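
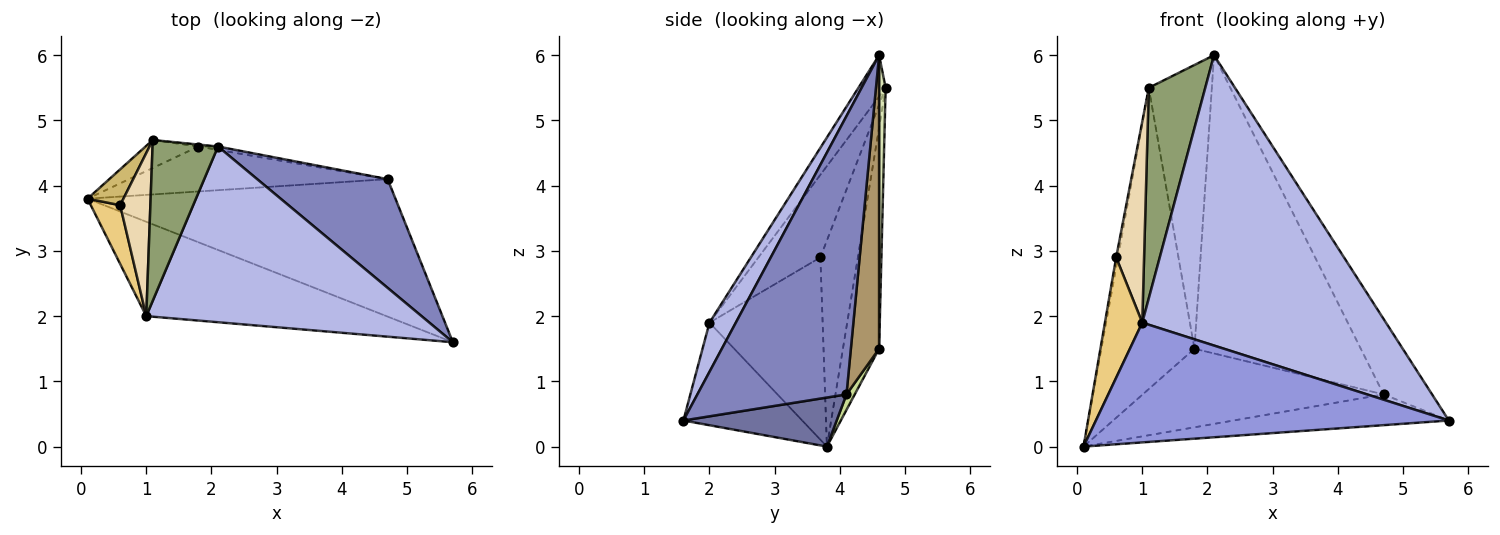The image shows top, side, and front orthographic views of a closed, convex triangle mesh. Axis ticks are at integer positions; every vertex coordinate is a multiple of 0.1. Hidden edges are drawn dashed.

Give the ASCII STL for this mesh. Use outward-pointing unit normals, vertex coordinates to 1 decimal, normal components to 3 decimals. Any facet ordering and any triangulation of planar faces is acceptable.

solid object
 facet normal 0.154 0.216 -0.964
  outer loop
   vertex 4.7 4.1 0.8
   vertex 5.7 1.6 0.4
   vertex 0.1 3.8 0.0
  endloop
 endfacet
 facet normal 0.869 0.282 0.407
  outer loop
   vertex 4.7 4.1 0.8
   vertex 2.1 4.6 6.0
   vertex 5.7 1.6 0.4
  endloop
 endfacet
 facet normal -0.256 -0.759 -0.598
  outer loop
   vertex 1.0 2.0 1.9
   vertex 0.1 3.8 0.0
   vertex 5.7 1.6 0.4
  endloop
 endfacet
 facet normal 0.092 -0.852 0.516
  outer loop
   vertex 1.0 2.0 1.9
   vertex 5.7 1.6 0.4
   vertex 2.1 4.6 6.0
  endloop
 endfacet
 facet normal -0.358 -0.742 0.567
  outer loop
   vertex 1.0 2.0 1.9
   vertex 2.1 4.6 6.0
   vertex 1.1 4.7 5.5
  endloop
 endfacet
 facet normal -0.361 0.929 -0.086
  outer loop
   vertex 1.8 4.6 1.5
   vertex 0.1 3.8 0.0
   vertex 1.1 4.7 5.5
  endloop
 endfacet
 facet normal 0.030 0.868 -0.496
  outer loop
   vertex 1.8 4.6 1.5
   vertex 4.7 4.1 0.8
   vertex 0.1 3.8 0.0
  endloop
 endfacet
 facet normal 0.103 0.995 -0.007
  outer loop
   vertex 1.8 4.6 1.5
   vertex 1.1 4.7 5.5
   vertex 2.1 4.6 6.0
  endloop
 endfacet
 facet normal 0.167 0.986 -0.011
  outer loop
   vertex 1.8 4.6 1.5
   vertex 2.1 4.6 6.0
   vertex 4.7 4.1 0.8
  endloop
 endfacet
 facet normal -0.984 0.047 0.171
  outer loop
   vertex 0.6 3.7 2.9
   vertex 1.1 4.7 5.5
   vertex 0.1 3.8 0.0
  endloop
 endfacet
 facet normal -0.939 -0.310 0.151
  outer loop
   vertex 0.6 3.7 2.9
   vertex 0.1 3.8 0.0
   vertex 1.0 2.0 1.9
  endloop
 endfacet
 facet normal -0.865 -0.390 0.316
  outer loop
   vertex 0.6 3.7 2.9
   vertex 1.0 2.0 1.9
   vertex 1.1 4.7 5.5
  endloop
 endfacet
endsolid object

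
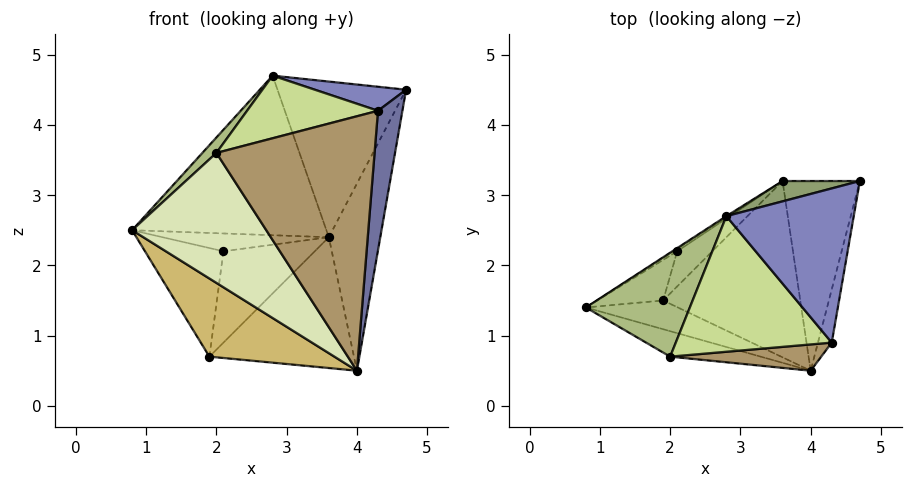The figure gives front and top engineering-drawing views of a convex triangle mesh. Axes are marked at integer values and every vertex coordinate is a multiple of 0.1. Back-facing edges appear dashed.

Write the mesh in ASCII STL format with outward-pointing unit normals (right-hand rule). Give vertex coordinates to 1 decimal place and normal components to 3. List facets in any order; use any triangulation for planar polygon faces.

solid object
 facet normal 0.985 -0.163 -0.062
  outer loop
   vertex 4.3 0.9 4.2
   vertex 4.0 0.5 0.5
   vertex 4.7 3.2 4.5
  endloop
 endfacet
 facet normal 0.143 -0.152 0.978
  outer loop
   vertex 4.3 0.9 4.2
   vertex 4.7 3.2 4.5
   vertex 2.8 2.7 4.7
  endloop
 endfacet
 facet normal 0.805 0.416 -0.422
  outer loop
   vertex 3.6 3.2 2.4
   vertex 4.7 3.2 4.5
   vertex 4.0 0.5 0.5
  endloop
 endfacet
 facet normal -0.541 0.841 -0.005
  outer loop
   vertex 3.6 3.2 2.4
   vertex 0.8 1.4 2.5
   vertex 2.8 2.7 4.7
  endloop
 endfacet
 facet normal -0.240 0.963 0.126
  outer loop
   vertex 3.6 3.2 2.4
   vertex 2.8 2.7 4.7
   vertex 4.7 3.2 4.5
  endloop
 endfacet
 facet normal -0.704 -0.104 0.702
  outer loop
   vertex 2.0 0.7 3.6
   vertex 2.8 2.7 4.7
   vertex 0.8 1.4 2.5
  endloop
 endfacet
 facet normal -0.196 -0.411 0.890
  outer loop
   vertex 2.0 0.7 3.6
   vertex 4.3 0.9 4.2
   vertex 2.8 2.7 4.7
  endloop
 endfacet
 facet normal -0.368 -0.912 -0.179
  outer loop
   vertex 2.0 0.7 3.6
   vertex 0.8 1.4 2.5
   vertex 4.0 0.5 0.5
  endloop
 endfacet
 facet normal 0.060 -0.993 0.103
  outer loop
   vertex 2.0 0.7 3.6
   vertex 4.0 0.5 0.5
   vertex 4.3 0.9 4.2
  endloop
 endfacet
 facet normal -0.433 -0.846 -0.311
  outer loop
   vertex 1.9 1.5 0.7
   vertex 4.0 0.5 0.5
   vertex 0.8 1.4 2.5
  endloop
 endfacet
 facet normal 0.203 0.583 -0.786
  outer loop
   vertex 1.9 1.5 0.7
   vertex 3.6 3.2 2.4
   vertex 4.0 0.5 0.5
  endloop
 endfacet
 facet normal -0.540 0.833 -0.117
  outer loop
   vertex 2.1 2.2 2.2
   vertex 0.8 1.4 2.5
   vertex 3.6 3.2 2.4
  endloop
 endfacet
 facet normal -0.549 0.783 -0.292
  outer loop
   vertex 2.1 2.2 2.2
   vertex 1.9 1.5 0.7
   vertex 0.8 1.4 2.5
  endloop
 endfacet
 facet normal -0.498 0.809 -0.311
  outer loop
   vertex 2.1 2.2 2.2
   vertex 3.6 3.2 2.4
   vertex 1.9 1.5 0.7
  endloop
 endfacet
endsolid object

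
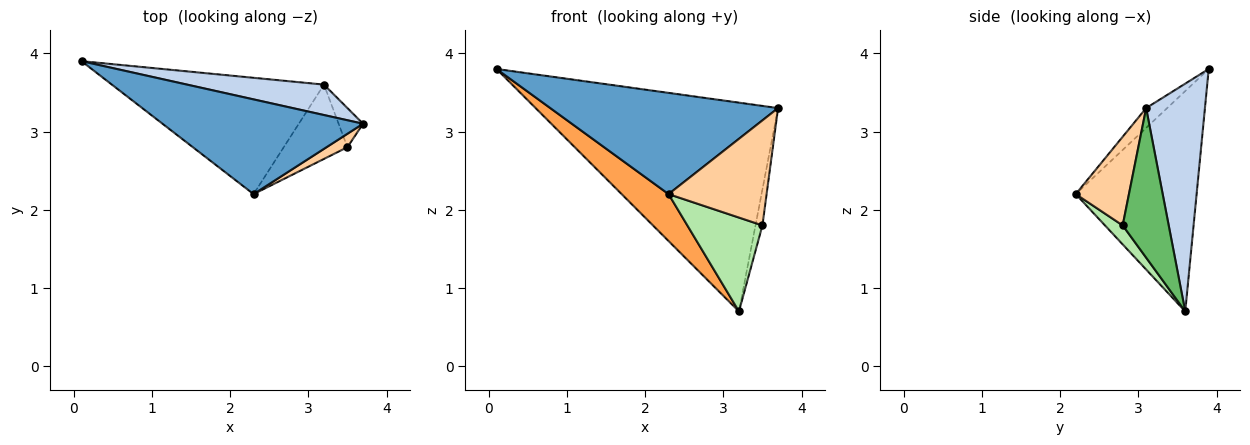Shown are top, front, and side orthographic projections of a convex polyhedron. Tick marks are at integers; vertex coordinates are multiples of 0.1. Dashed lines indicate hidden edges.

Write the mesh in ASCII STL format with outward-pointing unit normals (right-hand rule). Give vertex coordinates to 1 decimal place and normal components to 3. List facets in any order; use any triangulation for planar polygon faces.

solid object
 facet normal -0.067 -0.729 0.682
  outer loop
   vertex 2.3 2.2 2.2
   vertex 3.7 3.1 3.3
   vertex 0.1 3.9 3.8
  endloop
 endfacet
 facet normal 0.233 0.962 0.140
  outer loop
   vertex 3.2 3.6 0.7
   vertex 0.1 3.9 3.8
   vertex 3.7 3.1 3.3
  endloop
 endfacet
 facet normal -0.694 -0.269 -0.668
  outer loop
   vertex 3.2 3.6 0.7
   vertex 2.3 2.2 2.2
   vertex 0.1 3.9 3.8
  endloop
 endfacet
 facet normal 0.474 -0.873 0.112
  outer loop
   vertex 3.5 2.8 1.8
   vertex 3.7 3.1 3.3
   vertex 2.3 2.2 2.2
  endloop
 endfacet
 facet normal 0.976 0.147 -0.160
  outer loop
   vertex 3.5 2.8 1.8
   vertex 3.2 3.6 0.7
   vertex 3.7 3.1 3.3
  endloop
 endfacet
 facet normal 0.182 -0.771 -0.610
  outer loop
   vertex 3.5 2.8 1.8
   vertex 2.3 2.2 2.2
   vertex 3.2 3.6 0.7
  endloop
 endfacet
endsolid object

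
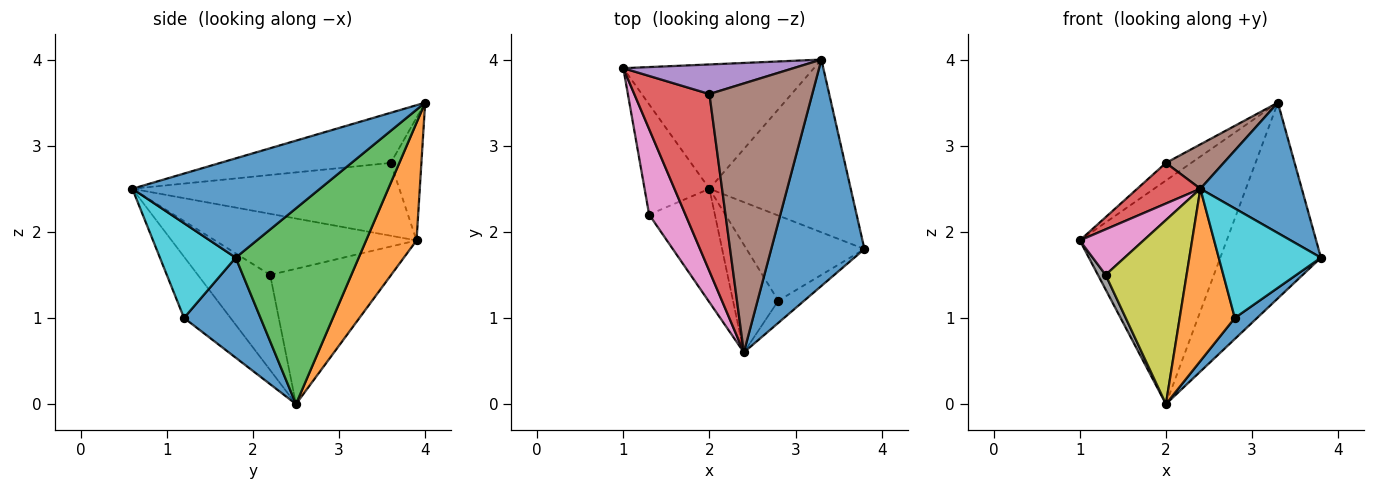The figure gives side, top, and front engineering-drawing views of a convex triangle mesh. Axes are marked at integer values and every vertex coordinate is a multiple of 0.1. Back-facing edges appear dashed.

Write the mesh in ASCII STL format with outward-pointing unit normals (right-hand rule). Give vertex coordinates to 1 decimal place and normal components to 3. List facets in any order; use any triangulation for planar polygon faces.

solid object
 facet normal 0.678 -0.367 0.637
  outer loop
   vertex 3.3 4.0 3.5
   vertex 2.4 0.6 2.5
   vertex 3.8 1.8 1.7
  endloop
 endfacet
 facet normal 0.287 0.837 -0.466
  outer loop
   vertex 2.0 2.5 0.0
   vertex 1.0 3.9 1.9
   vertex 3.3 4.0 3.5
  endloop
 endfacet
 facet normal 0.676 0.553 -0.488
  outer loop
   vertex 2.0 2.5 0.0
   vertex 3.3 4.0 3.5
   vertex 3.8 1.8 1.7
  endloop
 endfacet
 facet normal -0.687 -0.162 0.709
  outer loop
   vertex 2.0 3.6 2.8
   vertex 1.0 3.9 1.9
   vertex 2.4 0.6 2.5
  endloop
 endfacet
 facet normal -0.527 0.435 0.730
  outer loop
   vertex 2.0 3.6 2.8
   vertex 3.3 4.0 3.5
   vertex 1.0 3.9 1.9
  endloop
 endfacet
 facet normal -0.434 -0.147 0.889
  outer loop
   vertex 2.0 3.6 2.8
   vertex 2.4 0.6 2.5
   vertex 3.3 4.0 3.5
  endloop
 endfacet
 facet normal -0.830 -0.262 0.493
  outer loop
   vertex 1.3 2.2 1.5
   vertex 2.4 0.6 2.5
   vertex 1.0 3.9 1.9
  endloop
 endfacet
 facet normal -0.900 -0.057 -0.432
  outer loop
   vertex 1.3 2.2 1.5
   vertex 1.0 3.9 1.9
   vertex 2.0 2.5 0.0
  endloop
 endfacet
 facet normal -0.605 -0.677 -0.418
  outer loop
   vertex 1.3 2.2 1.5
   vertex 2.0 2.5 0.0
   vertex 2.4 0.6 2.5
  endloop
 endfacet
 facet normal 0.588 -0.793 -0.160
  outer loop
   vertex 2.8 1.2 1.0
   vertex 3.8 1.8 1.7
   vertex 2.4 0.6 2.5
  endloop
 endfacet
 facet normal 0.636 -0.185 -0.749
  outer loop
   vertex 2.8 1.2 1.0
   vertex 2.0 2.5 0.0
   vertex 3.8 1.8 1.7
  endloop
 endfacet
 facet normal -0.582 -0.690 -0.431
  outer loop
   vertex 2.8 1.2 1.0
   vertex 2.4 0.6 2.5
   vertex 2.0 2.5 0.0
  endloop
 endfacet
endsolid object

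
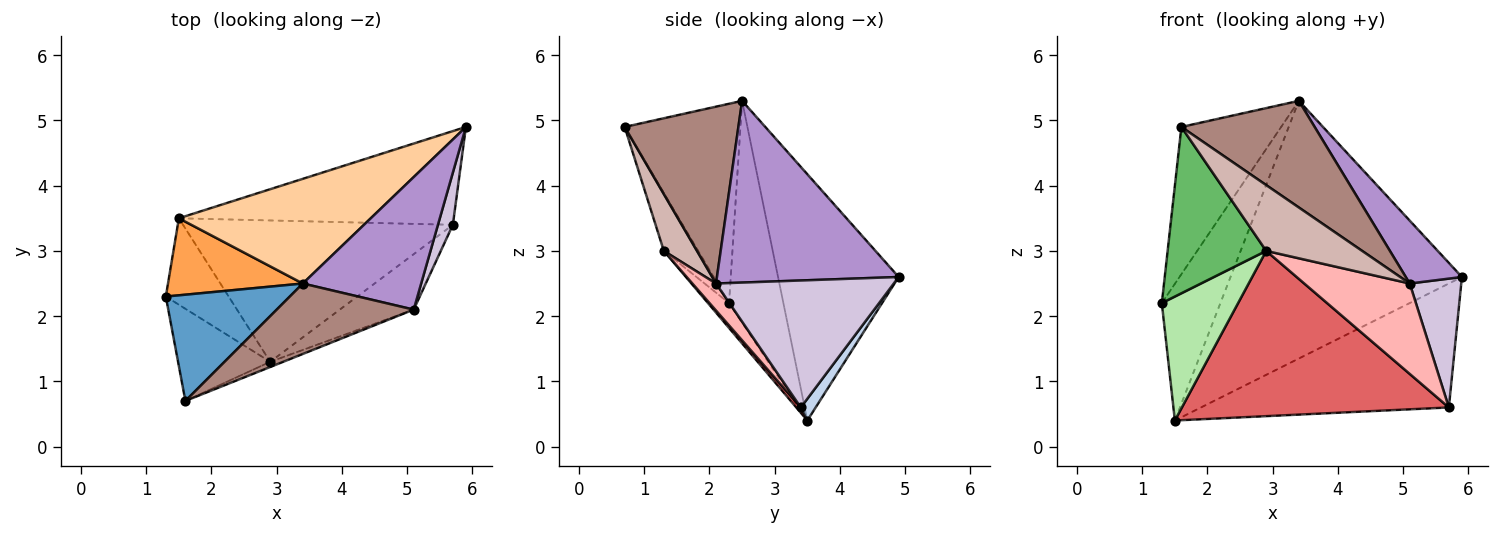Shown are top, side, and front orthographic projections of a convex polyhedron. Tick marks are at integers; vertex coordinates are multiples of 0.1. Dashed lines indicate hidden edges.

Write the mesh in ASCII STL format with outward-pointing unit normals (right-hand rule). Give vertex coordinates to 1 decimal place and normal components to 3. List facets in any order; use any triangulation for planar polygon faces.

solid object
 facet normal -0.685 0.591 0.426
  outer loop
   vertex 3.4 2.5 5.3
   vertex 1.3 2.3 2.2
   vertex 1.6 0.7 4.9
  endloop
 endfacet
 facet normal 0.048 0.797 -0.602
  outer loop
   vertex 1.5 3.5 0.4
   vertex 5.9 4.9 2.6
   vertex 5.7 3.4 0.6
  endloop
 endfacet
 facet normal -0.628 0.678 0.382
  outer loop
   vertex 1.5 3.5 0.4
   vertex 1.3 2.3 2.2
   vertex 3.4 2.5 5.3
  endloop
 endfacet
 facet normal -0.435 0.834 0.339
  outer loop
   vertex 1.5 3.5 0.4
   vertex 3.4 2.5 5.3
   vertex 5.9 4.9 2.6
  endloop
 endfacet
 facet normal -0.291 -0.837 -0.464
  outer loop
   vertex 2.9 1.3 3.0
   vertex 1.6 0.7 4.9
   vertex 1.3 2.3 2.2
  endloop
 endfacet
 facet normal -0.221 -0.800 -0.558
  outer loop
   vertex 2.9 1.3 3.0
   vertex 1.3 2.3 2.2
   vertex 1.5 3.5 0.4
  endloop
 endfacet
 facet normal 0.013 -0.760 -0.650
  outer loop
   vertex 2.9 1.3 3.0
   vertex 1.5 3.5 0.4
   vertex 5.7 3.4 0.6
  endloop
 endfacet
 facet normal 0.188 -0.837 -0.514
  outer loop
   vertex 5.1 2.1 2.5
   vertex 2.9 1.3 3.0
   vertex 5.7 3.4 0.6
  endloop
 endfacet
 facet normal 0.811 -0.251 0.528
  outer loop
   vertex 5.1 2.1 2.5
   vertex 5.9 4.9 2.6
   vertex 3.4 2.5 5.3
  endloop
 endfacet
 facet normal 0.954 -0.277 0.112
  outer loop
   vertex 5.1 2.1 2.5
   vertex 5.7 3.4 0.6
   vertex 5.9 4.9 2.6
  endloop
 endfacet
 facet normal 0.580 -0.680 0.449
  outer loop
   vertex 5.1 2.1 2.5
   vertex 3.4 2.5 5.3
   vertex 1.6 0.7 4.9
  endloop
 endfacet
 facet normal 0.326 -0.943 -0.075
  outer loop
   vertex 5.1 2.1 2.5
   vertex 1.6 0.7 4.9
   vertex 2.9 1.3 3.0
  endloop
 endfacet
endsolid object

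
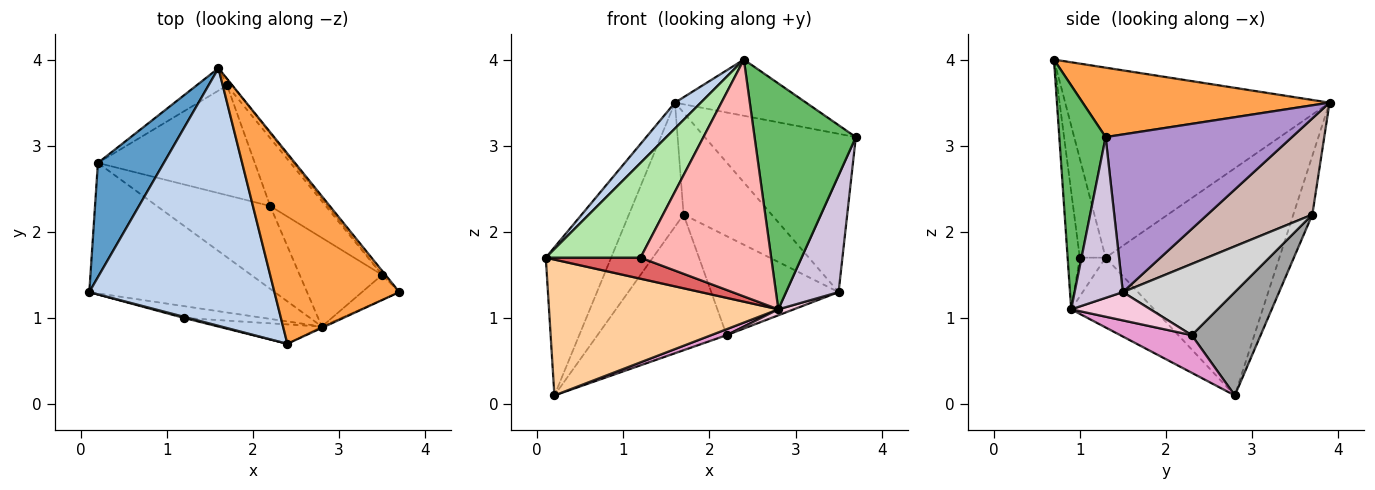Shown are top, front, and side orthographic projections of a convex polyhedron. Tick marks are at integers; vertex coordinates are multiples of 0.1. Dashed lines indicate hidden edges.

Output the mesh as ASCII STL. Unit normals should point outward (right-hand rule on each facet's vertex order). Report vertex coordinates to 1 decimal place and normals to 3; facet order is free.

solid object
 facet normal -0.903 0.340 0.262
  outer loop
   vertex 0.2 2.8 0.1
   vertex 0.1 1.3 1.7
   vertex 1.6 3.9 3.5
  endloop
 endfacet
 facet normal -0.714 -0.070 0.696
  outer loop
   vertex 2.4 0.7 4.0
   vertex 1.6 3.9 3.5
   vertex 0.1 1.3 1.7
  endloop
 endfacet
 facet normal 0.471 0.250 0.846
  outer loop
   vertex 2.4 0.7 4.0
   vertex 3.7 1.3 3.1
   vertex 1.6 3.9 3.5
  endloop
 endfacet
 facet normal -0.252 -0.698 -0.670
  outer loop
   vertex 2.8 0.9 1.1
   vertex 0.1 1.3 1.7
   vertex 0.2 2.8 0.1
  endloop
 endfacet
 facet normal 0.416 -0.909 -0.005
  outer loop
   vertex 2.8 0.9 1.1
   vertex 3.7 1.3 3.1
   vertex 2.4 0.7 4.0
  endloop
 endfacet
 facet normal -0.263 -0.965 0.011
  outer loop
   vertex 1.2 1.0 1.7
   vertex 2.4 0.7 4.0
   vertex 0.1 1.3 1.7
  endloop
 endfacet
 facet normal -0.231 -0.849 -0.476
  outer loop
   vertex 1.2 1.0 1.7
   vertex 0.1 1.3 1.7
   vertex 2.8 0.9 1.1
  endloop
 endfacet
 facet normal -0.092 -0.992 -0.081
  outer loop
   vertex 1.2 1.0 1.7
   vertex 2.8 0.9 1.1
   vertex 2.4 0.7 4.0
  endloop
 endfacet
 facet normal 0.777 0.630 -0.016
  outer loop
   vertex 3.5 1.5 1.3
   vertex 1.6 3.9 3.5
   vertex 3.7 1.3 3.1
  endloop
 endfacet
 facet normal 0.668 -0.728 -0.155
  outer loop
   vertex 3.5 1.5 1.3
   vertex 3.7 1.3 3.1
   vertex 2.8 0.9 1.1
  endloop
 endfacet
 facet normal -0.323 0.931 -0.168
  outer loop
   vertex 1.7 3.7 2.2
   vertex 0.2 2.8 0.1
   vertex 1.6 3.9 3.5
  endloop
 endfacet
 facet normal 0.765 0.642 -0.040
  outer loop
   vertex 1.7 3.7 2.2
   vertex 1.6 3.9 3.5
   vertex 3.5 1.5 1.3
  endloop
 endfacet
 facet normal 0.314 -0.068 -0.947
  outer loop
   vertex 2.2 2.3 0.8
   vertex 2.8 0.9 1.1
   vertex 0.2 2.8 0.1
  endloop
 endfacet
 facet normal 0.324 -0.063 -0.944
  outer loop
   vertex 2.2 2.3 0.8
   vertex 3.5 1.5 1.3
   vertex 2.8 0.9 1.1
  endloop
 endfacet
 facet normal 0.383 0.718 -0.581
  outer loop
   vertex 2.2 2.3 0.8
   vertex 0.2 2.8 0.1
   vertex 1.7 3.7 2.2
  endloop
 endfacet
 facet normal 0.587 0.668 -0.458
  outer loop
   vertex 2.2 2.3 0.8
   vertex 1.7 3.7 2.2
   vertex 3.5 1.5 1.3
  endloop
 endfacet
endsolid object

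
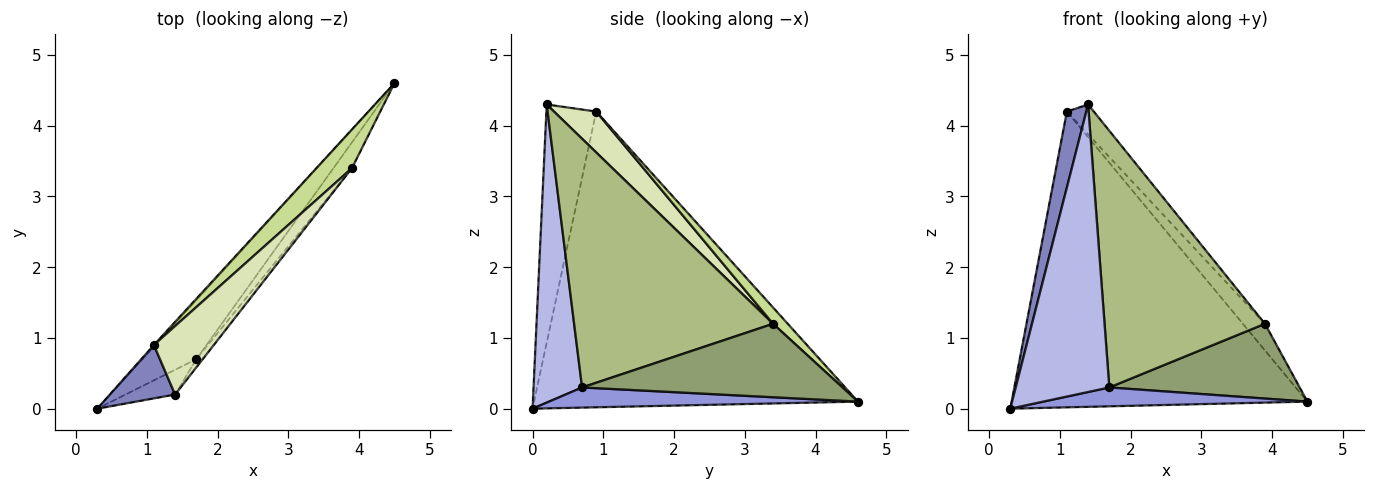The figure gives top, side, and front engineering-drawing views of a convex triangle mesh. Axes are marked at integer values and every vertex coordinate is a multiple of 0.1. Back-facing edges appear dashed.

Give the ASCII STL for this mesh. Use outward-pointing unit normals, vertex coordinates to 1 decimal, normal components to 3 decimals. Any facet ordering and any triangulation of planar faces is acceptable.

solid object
 facet normal -0.738 0.674 -0.004
  outer loop
   vertex 1.1 0.9 4.2
   vertex 4.5 4.6 0.1
   vertex 0.3 0.0 0.0
  endloop
 endfacet
 facet normal -0.903 -0.352 0.247
  outer loop
   vertex 1.1 0.9 4.2
   vertex 0.3 0.0 0.0
   vertex 1.4 0.2 4.3
  endloop
 endfacet
 facet normal 0.336 -0.287 -0.897
  outer loop
   vertex 1.7 0.7 0.3
   vertex 0.3 0.0 0.0
   vertex 4.5 4.6 0.1
  endloop
 endfacet
 facet normal 0.459 -0.885 -0.076
  outer loop
   vertex 1.7 0.7 0.3
   vertex 1.4 0.2 4.3
   vertex 0.3 0.0 0.0
  endloop
 endfacet
 facet normal 0.791 -0.578 -0.199
  outer loop
   vertex 3.9 3.4 1.2
   vertex 1.7 0.7 0.3
   vertex 4.5 4.6 0.1
  endloop
 endfacet
 facet normal 0.778 -0.628 -0.020
  outer loop
   vertex 3.9 3.4 1.2
   vertex 1.4 0.2 4.3
   vertex 1.7 0.7 0.3
  endloop
 endfacet
 facet normal 0.352 0.531 0.771
  outer loop
   vertex 3.9 3.4 1.2
   vertex 4.5 4.6 0.1
   vertex 1.1 0.9 4.2
  endloop
 endfacet
 facet normal 0.531 0.338 0.777
  outer loop
   vertex 3.9 3.4 1.2
   vertex 1.1 0.9 4.2
   vertex 1.4 0.2 4.3
  endloop
 endfacet
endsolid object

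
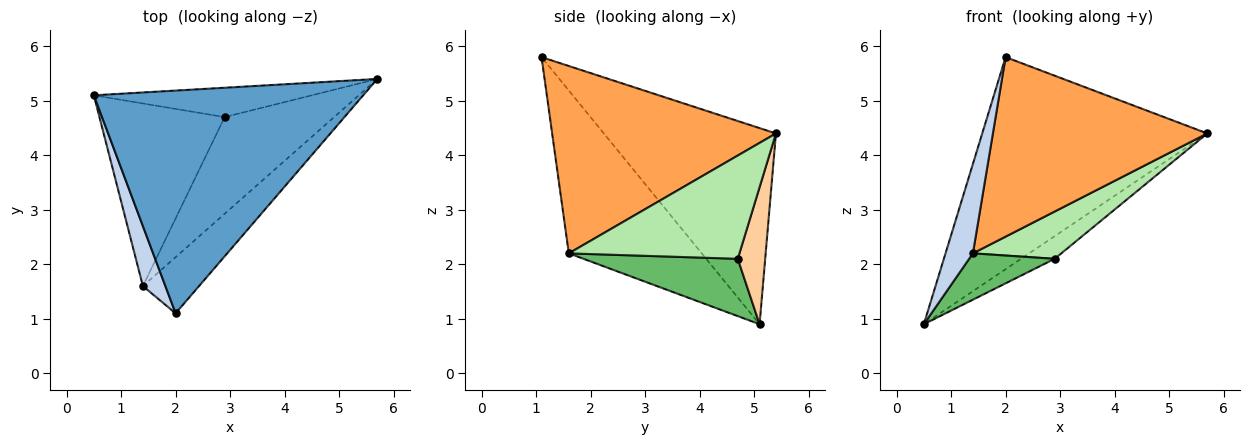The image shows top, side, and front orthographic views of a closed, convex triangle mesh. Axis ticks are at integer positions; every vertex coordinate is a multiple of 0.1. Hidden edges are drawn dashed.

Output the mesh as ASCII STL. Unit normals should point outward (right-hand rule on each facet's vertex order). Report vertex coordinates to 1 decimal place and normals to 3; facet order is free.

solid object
 facet normal -0.466 0.610 0.641
  outer loop
   vertex 2.0 1.1 5.8
   vertex 5.7 5.4 4.4
   vertex 0.5 5.1 0.9
  endloop
 endfacet
 facet normal -0.971 -0.200 0.134
  outer loop
   vertex 1.4 1.6 2.2
   vertex 2.0 1.1 5.8
   vertex 0.5 5.1 0.9
  endloop
 endfacet
 facet normal 0.706 -0.676 -0.212
  outer loop
   vertex 1.4 1.6 2.2
   vertex 5.7 5.4 4.4
   vertex 2.0 1.1 5.8
  endloop
 endfacet
 facet normal 0.446 0.547 -0.709
  outer loop
   vertex 2.9 4.7 2.1
   vertex 0.5 5.1 0.9
   vertex 5.7 5.4 4.4
  endloop
 endfacet
 facet normal 0.406 -0.225 -0.886
  outer loop
   vertex 2.9 4.7 2.1
   vertex 1.4 1.6 2.2
   vertex 0.5 5.1 0.9
  endloop
 endfacet
 facet normal 0.647 -0.335 -0.685
  outer loop
   vertex 2.9 4.7 2.1
   vertex 5.7 5.4 4.4
   vertex 1.4 1.6 2.2
  endloop
 endfacet
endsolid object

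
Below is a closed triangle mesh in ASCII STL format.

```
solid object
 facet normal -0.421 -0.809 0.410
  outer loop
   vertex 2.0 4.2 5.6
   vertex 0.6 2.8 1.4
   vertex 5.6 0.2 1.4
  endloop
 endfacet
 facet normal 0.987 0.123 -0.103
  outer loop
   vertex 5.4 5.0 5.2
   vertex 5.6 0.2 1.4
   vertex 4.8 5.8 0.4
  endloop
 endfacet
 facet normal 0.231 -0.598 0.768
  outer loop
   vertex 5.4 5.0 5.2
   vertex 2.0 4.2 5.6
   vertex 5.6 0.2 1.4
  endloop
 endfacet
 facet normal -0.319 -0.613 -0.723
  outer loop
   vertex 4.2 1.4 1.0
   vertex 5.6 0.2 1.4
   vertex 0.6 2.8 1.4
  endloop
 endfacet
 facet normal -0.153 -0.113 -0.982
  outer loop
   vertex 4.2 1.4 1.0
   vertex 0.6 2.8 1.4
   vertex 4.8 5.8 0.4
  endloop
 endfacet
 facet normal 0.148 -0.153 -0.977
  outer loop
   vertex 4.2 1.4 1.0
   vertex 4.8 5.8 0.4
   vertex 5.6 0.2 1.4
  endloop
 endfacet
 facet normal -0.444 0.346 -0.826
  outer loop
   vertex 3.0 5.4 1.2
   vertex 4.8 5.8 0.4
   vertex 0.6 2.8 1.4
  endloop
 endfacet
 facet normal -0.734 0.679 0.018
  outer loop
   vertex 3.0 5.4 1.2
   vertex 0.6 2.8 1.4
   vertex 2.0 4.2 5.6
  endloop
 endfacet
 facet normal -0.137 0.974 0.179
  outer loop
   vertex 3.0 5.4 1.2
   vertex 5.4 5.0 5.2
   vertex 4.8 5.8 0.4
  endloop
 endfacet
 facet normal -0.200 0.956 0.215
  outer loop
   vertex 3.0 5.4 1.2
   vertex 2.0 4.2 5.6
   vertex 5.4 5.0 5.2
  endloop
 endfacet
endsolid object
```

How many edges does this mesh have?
15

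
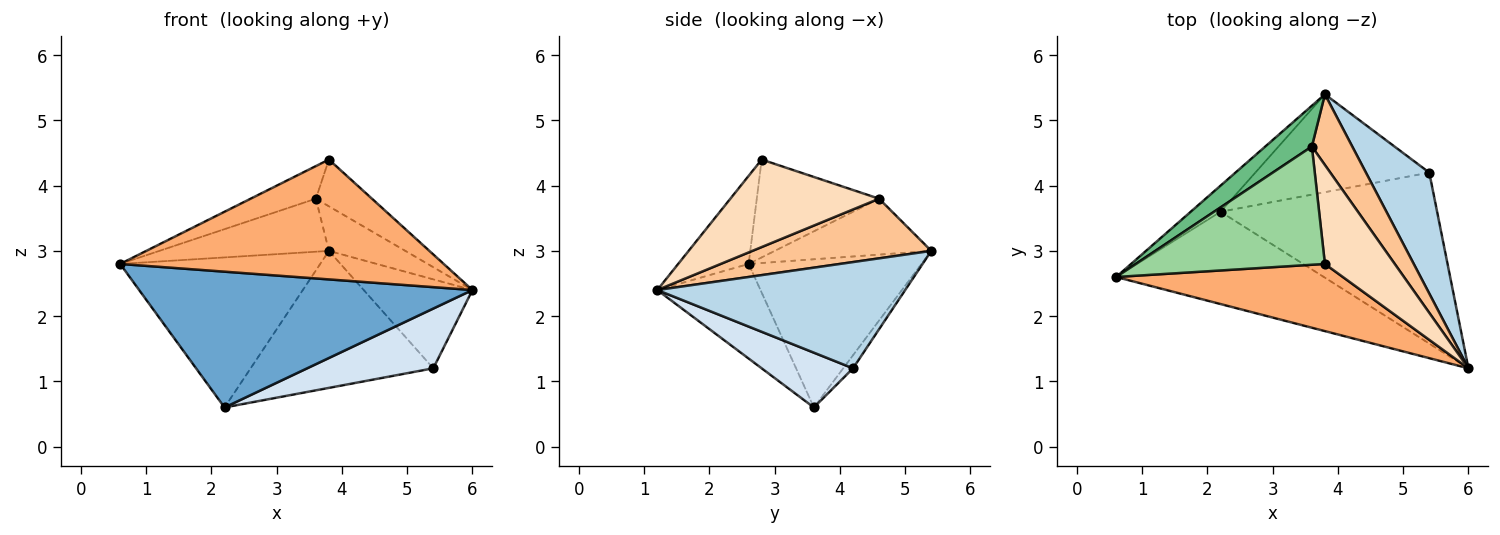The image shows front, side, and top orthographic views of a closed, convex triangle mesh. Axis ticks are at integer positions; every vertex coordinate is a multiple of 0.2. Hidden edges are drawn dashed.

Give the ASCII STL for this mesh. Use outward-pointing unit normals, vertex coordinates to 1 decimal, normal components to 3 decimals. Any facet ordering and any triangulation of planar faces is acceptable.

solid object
 facet normal -0.248 -0.801 -0.545
  outer loop
   vertex 2.2 3.6 0.6
   vertex 6.0 1.2 2.4
   vertex 0.6 2.6 2.8
  endloop
 endfacet
 facet normal -0.648 0.750 -0.130
  outer loop
   vertex 2.2 3.6 0.6
   vertex 0.6 2.6 2.8
   vertex 3.8 5.4 3.0
  endloop
 endfacet
 facet normal 0.804 0.352 0.479
  outer loop
   vertex 5.4 4.2 1.2
   vertex 3.8 5.4 3.0
   vertex 6.0 1.2 2.4
  endloop
 endfacet
 facet normal 0.232 -0.321 -0.918
  outer loop
   vertex 5.4 4.2 1.2
   vertex 6.0 1.2 2.4
   vertex 2.2 3.6 0.6
  endloop
 endfacet
 facet normal -0.044 0.813 -0.581
  outer loop
   vertex 5.4 4.2 1.2
   vertex 2.2 3.6 0.6
   vertex 3.8 5.4 3.0
  endloop
 endfacet
 facet normal -0.187 -0.857 0.480
  outer loop
   vertex 3.8 2.8 4.4
   vertex 0.6 2.6 2.8
   vertex 6.0 1.2 2.4
  endloop
 endfacet
 facet normal 0.781 0.333 0.529
  outer loop
   vertex 3.6 4.6 3.8
   vertex 6.0 1.2 2.4
   vertex 3.8 5.4 3.0
  endloop
 endfacet
 facet normal 0.750 0.283 0.598
  outer loop
   vertex 3.6 4.6 3.8
   vertex 3.8 2.8 4.4
   vertex 6.0 1.2 2.4
  endloop
 endfacet
 facet normal -0.590 0.640 0.492
  outer loop
   vertex 3.6 4.6 3.8
   vertex 3.8 5.4 3.0
   vertex 0.6 2.6 2.8
  endloop
 endfacet
 facet normal -0.446 0.238 0.863
  outer loop
   vertex 3.6 4.6 3.8
   vertex 0.6 2.6 2.8
   vertex 3.8 2.8 4.4
  endloop
 endfacet
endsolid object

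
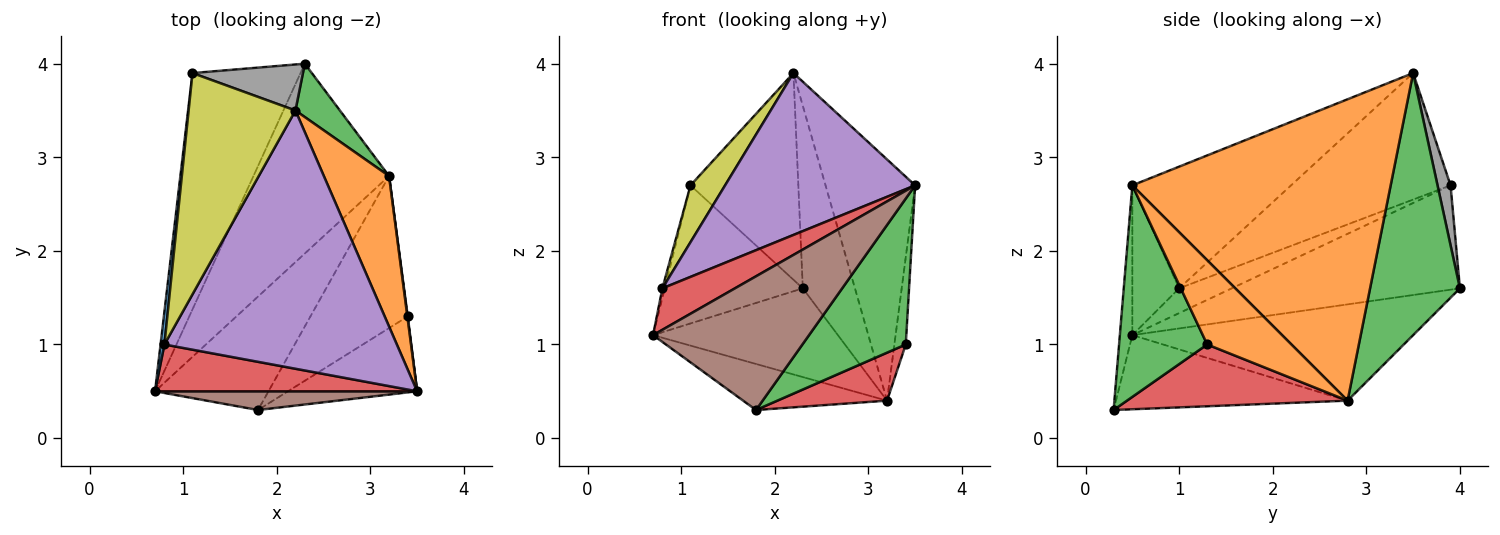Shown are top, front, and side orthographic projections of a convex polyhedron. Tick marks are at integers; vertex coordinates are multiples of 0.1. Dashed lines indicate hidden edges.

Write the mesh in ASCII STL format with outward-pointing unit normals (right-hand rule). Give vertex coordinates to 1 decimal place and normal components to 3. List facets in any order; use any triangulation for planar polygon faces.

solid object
 facet normal -0.541 0.356 -0.762
  outer loop
   vertex 3.2 2.8 0.4
   vertex 0.7 0.5 1.1
   vertex 2.3 4.0 1.6
  endloop
 endfacet
 facet normal 0.926 0.321 0.200
  outer loop
   vertex 3.2 2.8 0.4
   vertex 2.2 3.5 3.9
   vertex 3.5 0.5 2.7
  endloop
 endfacet
 facet normal 0.856 0.497 0.145
  outer loop
   vertex 3.2 2.8 0.4
   vertex 2.3 4.0 1.6
   vertex 2.2 3.5 3.9
  endloop
 endfacet
 facet normal -0.393 -0.610 0.688
  outer loop
   vertex 0.8 1.0 1.6
   vertex 0.7 0.5 1.1
   vertex 3.5 0.5 2.7
  endloop
 endfacet
 facet normal -0.405 -0.486 0.775
  outer loop
   vertex 0.8 1.0 1.6
   vertex 3.5 0.5 2.7
   vertex 2.2 3.5 3.9
  endloop
 endfacet
 facet normal -0.079 -0.987 0.138
  outer loop
   vertex 1.8 0.3 0.3
   vertex 3.5 0.5 2.7
   vertex 0.7 0.5 1.1
  endloop
 endfacet
 facet normal -0.518 0.322 -0.793
  outer loop
   vertex 1.8 0.3 0.3
   vertex 0.7 0.5 1.1
   vertex 3.2 2.8 0.4
  endloop
 endfacet
 facet normal 0.117 0.969 0.216
  outer loop
   vertex 1.1 3.9 2.7
   vertex 2.2 3.5 3.9
   vertex 2.3 4.0 1.6
  endloop
 endfacet
 facet normal -0.754 -0.163 0.636
  outer loop
   vertex 1.1 3.9 2.7
   vertex 0.8 1.0 1.6
   vertex 2.2 3.5 3.9
  endloop
 endfacet
 facet normal -0.640 0.387 -0.663
  outer loop
   vertex 1.1 3.9 2.7
   vertex 2.3 4.0 1.6
   vertex 0.7 0.5 1.1
  endloop
 endfacet
 facet normal -0.987 0.044 0.154
  outer loop
   vertex 1.1 3.9 2.7
   vertex 0.7 0.5 1.1
   vertex 0.8 1.0 1.6
  endloop
 endfacet
 facet normal 0.991 0.134 0.005
  outer loop
   vertex 3.4 1.3 1.0
   vertex 3.2 2.8 0.4
   vertex 3.5 0.5 2.7
  endloop
 endfacet
 facet normal 0.603 -0.707 -0.368
  outer loop
   vertex 3.4 1.3 1.0
   vertex 3.5 0.5 2.7
   vertex 1.8 0.3 0.3
  endloop
 endfacet
 facet normal 0.518 -0.257 -0.816
  outer loop
   vertex 3.4 1.3 1.0
   vertex 1.8 0.3 0.3
   vertex 3.2 2.8 0.4
  endloop
 endfacet
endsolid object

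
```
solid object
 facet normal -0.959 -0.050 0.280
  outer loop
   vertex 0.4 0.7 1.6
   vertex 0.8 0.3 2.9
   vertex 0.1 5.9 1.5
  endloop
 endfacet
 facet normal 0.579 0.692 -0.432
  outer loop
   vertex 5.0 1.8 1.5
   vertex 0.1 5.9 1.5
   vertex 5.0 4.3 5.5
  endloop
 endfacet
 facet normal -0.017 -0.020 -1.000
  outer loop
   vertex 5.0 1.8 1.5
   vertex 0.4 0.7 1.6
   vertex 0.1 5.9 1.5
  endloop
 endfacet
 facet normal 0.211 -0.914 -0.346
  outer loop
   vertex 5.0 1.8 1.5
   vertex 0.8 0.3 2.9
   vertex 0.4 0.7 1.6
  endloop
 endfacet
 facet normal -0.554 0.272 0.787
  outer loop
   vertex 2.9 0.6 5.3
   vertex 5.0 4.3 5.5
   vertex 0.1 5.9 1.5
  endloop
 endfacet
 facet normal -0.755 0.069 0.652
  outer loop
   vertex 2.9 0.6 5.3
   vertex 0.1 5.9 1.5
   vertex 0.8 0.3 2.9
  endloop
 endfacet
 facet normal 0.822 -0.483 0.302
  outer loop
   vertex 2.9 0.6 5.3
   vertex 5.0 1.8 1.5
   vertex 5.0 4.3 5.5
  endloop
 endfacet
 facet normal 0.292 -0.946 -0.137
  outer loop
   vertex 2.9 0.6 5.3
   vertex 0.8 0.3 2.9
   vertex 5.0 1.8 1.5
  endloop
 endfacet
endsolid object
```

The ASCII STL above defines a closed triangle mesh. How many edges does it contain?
12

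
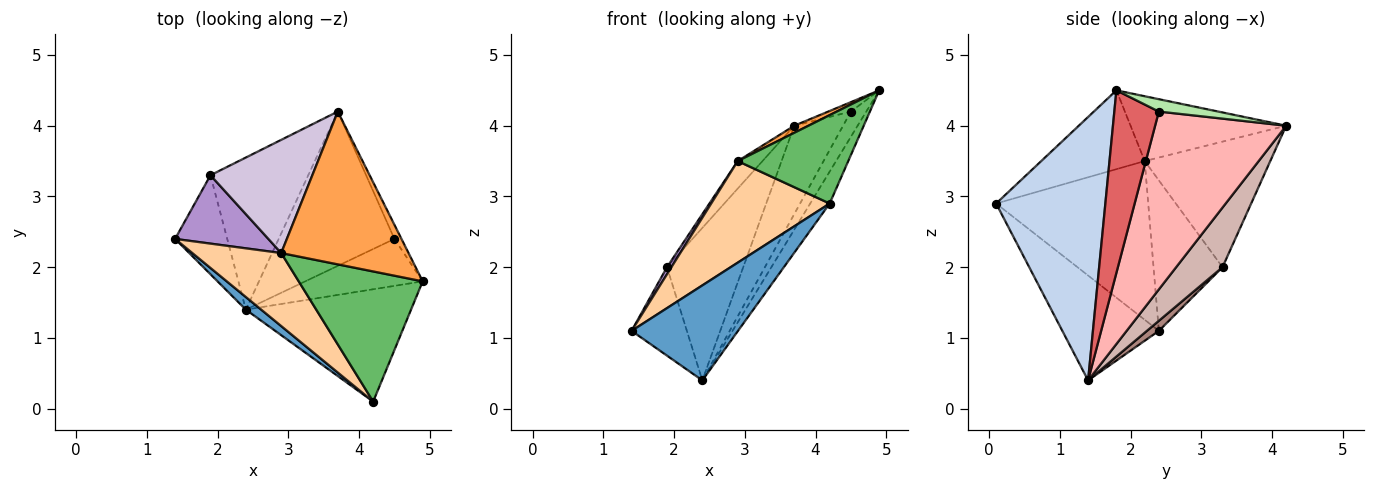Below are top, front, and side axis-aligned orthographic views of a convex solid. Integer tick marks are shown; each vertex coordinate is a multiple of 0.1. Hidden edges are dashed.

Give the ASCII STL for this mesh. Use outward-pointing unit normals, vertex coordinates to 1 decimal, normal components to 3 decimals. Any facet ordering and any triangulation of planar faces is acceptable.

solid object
 facet normal -0.669 -0.737 0.098
  outer loop
   vertex 4.2 0.1 2.9
   vertex 1.4 2.4 1.1
   vertex 2.4 1.4 0.4
  endloop
 endfacet
 facet normal 0.838 0.150 -0.525
  outer loop
   vertex 4.2 0.1 2.9
   vertex 2.4 1.4 0.4
   vertex 4.9 1.8 4.5
  endloop
 endfacet
 facet normal -0.453 -0.041 0.890
  outer loop
   vertex 2.9 2.2 3.5
   vertex 4.9 1.8 4.5
   vertex 3.7 4.2 4.0
  endloop
 endfacet
 facet normal -0.722 -0.562 0.404
  outer loop
   vertex 2.9 2.2 3.5
   vertex 1.4 2.4 1.1
   vertex 4.2 0.1 2.9
  endloop
 endfacet
 facet normal -0.466 -0.497 0.732
  outer loop
   vertex 2.9 2.2 3.5
   vertex 4.2 0.1 2.9
   vertex 4.9 1.8 4.5
  endloop
 endfacet
 facet normal 0.824 0.314 -0.471
  outer loop
   vertex 4.5 2.4 4.2
   vertex 3.7 4.2 4.0
   vertex 4.9 1.8 4.5
  endloop
 endfacet
 facet normal 0.808 0.279 -0.520
  outer loop
   vertex 4.5 2.4 4.2
   vertex 4.9 1.8 4.5
   vertex 2.4 1.4 0.4
  endloop
 endfacet
 facet normal 0.800 0.298 -0.521
  outer loop
   vertex 4.5 2.4 4.2
   vertex 2.4 1.4 0.4
   vertex 3.7 4.2 4.0
  endloop
 endfacet
 facet normal -0.849 -0.054 0.526
  outer loop
   vertex 1.9 3.3 2.0
   vertex 1.4 2.4 1.1
   vertex 2.9 2.2 3.5
  endloop
 endfacet
 facet normal -0.768 0.151 0.623
  outer loop
   vertex 1.9 3.3 2.0
   vertex 2.9 2.2 3.5
   vertex 3.7 4.2 4.0
  endloop
 endfacet
 facet normal 0.142 0.659 -0.738
  outer loop
   vertex 1.9 3.3 2.0
   vertex 2.4 1.4 0.4
   vertex 1.4 2.4 1.1
  endloop
 endfacet
 facet normal 0.396 0.650 -0.649
  outer loop
   vertex 1.9 3.3 2.0
   vertex 3.7 4.2 4.0
   vertex 2.4 1.4 0.4
  endloop
 endfacet
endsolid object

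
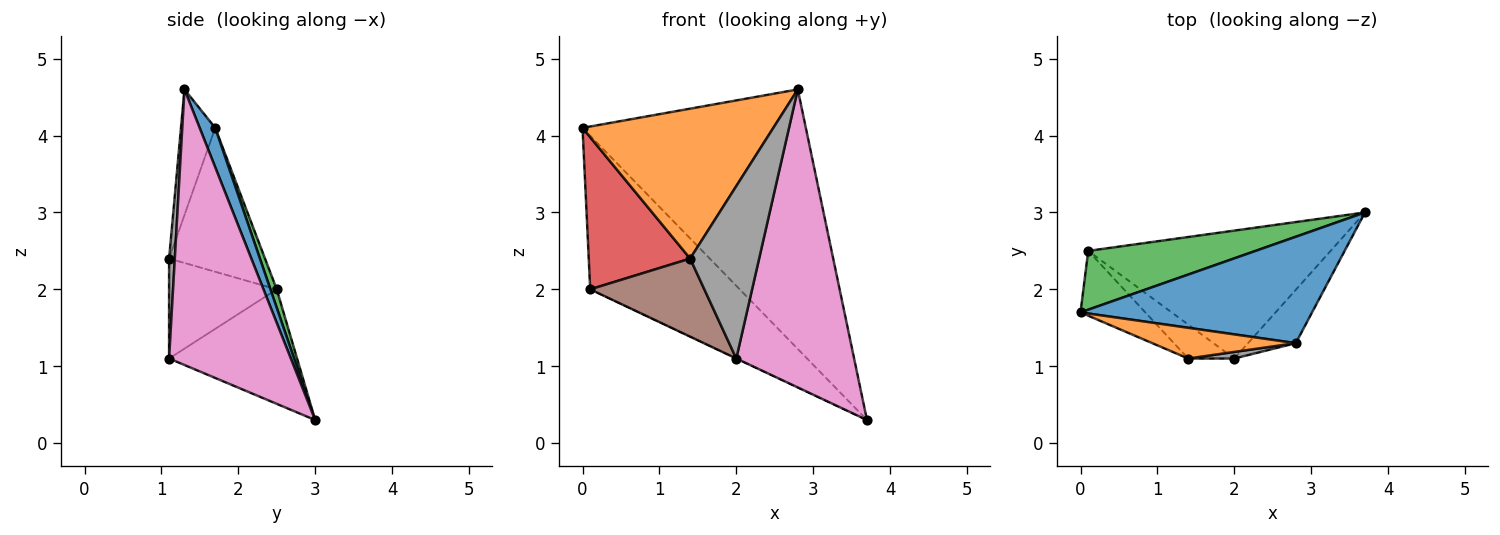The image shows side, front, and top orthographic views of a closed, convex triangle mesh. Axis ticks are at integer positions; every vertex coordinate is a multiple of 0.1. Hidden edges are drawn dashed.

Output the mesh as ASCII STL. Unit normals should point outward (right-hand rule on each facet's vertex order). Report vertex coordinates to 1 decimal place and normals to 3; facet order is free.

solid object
 facet normal 0.064 0.923 0.379
  outer loop
   vertex 2.8 1.3 4.6
   vertex 3.7 3.0 0.3
   vertex 0.0 1.7 4.1
  endloop
 endfacet
 facet normal -0.173 -0.965 0.198
  outer loop
   vertex 1.4 1.1 2.4
   vertex 2.8 1.3 4.6
   vertex 0.0 1.7 4.1
  endloop
 endfacet
 facet normal 0.039 0.933 0.357
  outer loop
   vertex 0.1 2.5 2.0
   vertex 0.0 1.7 4.1
   vertex 3.7 3.0 0.3
  endloop
 endfacet
 facet normal -0.656 -0.694 -0.296
  outer loop
   vertex 0.1 2.5 2.0
   vertex 1.4 1.1 2.4
   vertex 0.0 1.7 4.1
  endloop
 endfacet
 facet normal -0.427 0.002 -0.904
  outer loop
   vertex 2.0 1.1 1.1
   vertex 0.1 2.5 2.0
   vertex 3.7 3.0 0.3
  endloop
 endfacet
 facet normal -0.654 -0.694 -0.302
  outer loop
   vertex 2.0 1.1 1.1
   vertex 1.4 1.1 2.4
   vertex 0.1 2.5 2.0
  endloop
 endfacet
 facet normal 0.713 -0.690 -0.124
  outer loop
   vertex 2.0 1.1 1.1
   vertex 3.7 3.0 0.3
   vertex 2.8 1.3 4.6
  endloop
 endfacet
 facet normal 0.082 -0.996 0.038
  outer loop
   vertex 2.0 1.1 1.1
   vertex 2.8 1.3 4.6
   vertex 1.4 1.1 2.4
  endloop
 endfacet
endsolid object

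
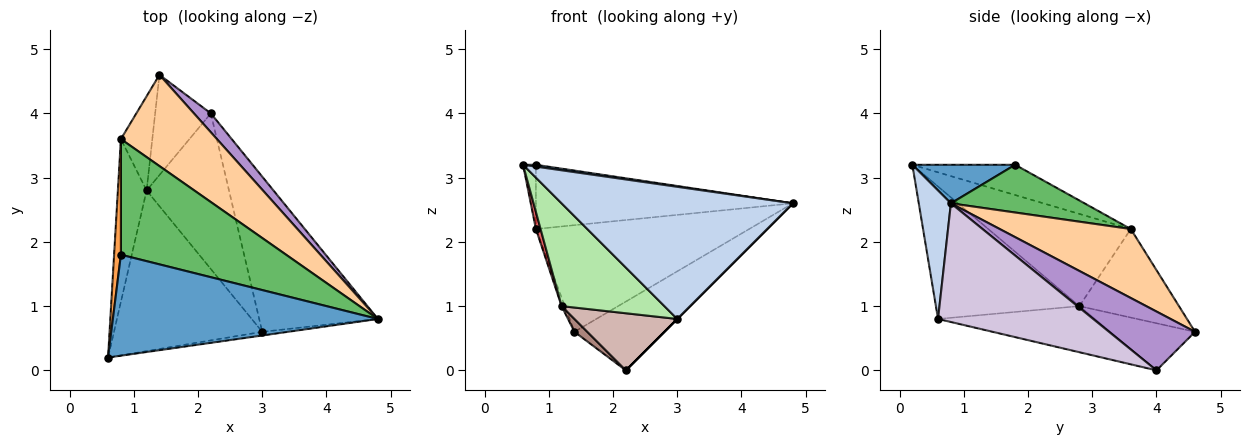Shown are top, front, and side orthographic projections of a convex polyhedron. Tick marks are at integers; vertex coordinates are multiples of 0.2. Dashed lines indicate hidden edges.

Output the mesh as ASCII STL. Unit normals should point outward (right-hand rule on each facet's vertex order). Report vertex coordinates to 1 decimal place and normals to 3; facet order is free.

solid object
 facet normal 0.144 -0.018 0.989
  outer loop
   vertex 0.8 1.8 3.2
   vertex 0.6 0.2 3.2
   vertex 4.8 0.8 2.6
  endloop
 endfacet
 facet normal 0.138 -0.990 -0.028
  outer loop
   vertex 3.0 0.6 0.8
   vertex 4.8 0.8 2.6
   vertex 0.6 0.2 3.2
  endloop
 endfacet
 facet normal -0.968 0.121 0.218
  outer loop
   vertex 0.8 3.6 2.2
   vertex 0.6 0.2 3.2
   vertex 0.8 1.8 3.2
  endloop
 endfacet
 facet normal 0.423 0.689 0.589
  outer loop
   vertex 0.8 3.6 2.2
   vertex 4.8 0.8 2.6
   vertex 1.4 4.6 0.6
  endloop
 endfacet
 facet normal 0.245 0.471 0.848
  outer loop
   vertex 0.8 3.6 2.2
   vertex 0.8 1.8 3.2
   vertex 4.8 0.8 2.6
  endloop
 endfacet
 facet normal -0.601 -0.431 -0.673
  outer loop
   vertex 1.2 2.8 1.0
   vertex 3.0 0.6 0.8
   vertex 0.6 0.2 3.2
  endloop
 endfacet
 facet normal -0.954 -0.031 -0.297
  outer loop
   vertex 1.2 2.8 1.0
   vertex 0.6 0.2 3.2
   vertex 0.8 3.6 2.2
  endloop
 endfacet
 facet normal -0.942 0.030 -0.334
  outer loop
   vertex 1.2 2.8 1.0
   vertex 0.8 3.6 2.2
   vertex 1.4 4.6 0.6
  endloop
 endfacet
 facet normal 0.678 0.709 0.195
  outer loop
   vertex 2.2 4.0 0.0
   vertex 1.4 4.6 0.6
   vertex 4.8 0.8 2.6
  endloop
 endfacet
 facet normal 0.707 0.000 -0.707
  outer loop
   vertex 2.2 4.0 0.0
   vertex 4.8 0.8 2.6
   vertex 3.0 0.6 0.8
  endloop
 endfacet
 facet normal -0.643 -0.097 -0.760
  outer loop
   vertex 2.2 4.0 0.0
   vertex 1.2 2.8 1.0
   vertex 1.4 4.6 0.6
  endloop
 endfacet
 facet normal -0.465 -0.305 -0.831
  outer loop
   vertex 2.2 4.0 0.0
   vertex 3.0 0.6 0.8
   vertex 1.2 2.8 1.0
  endloop
 endfacet
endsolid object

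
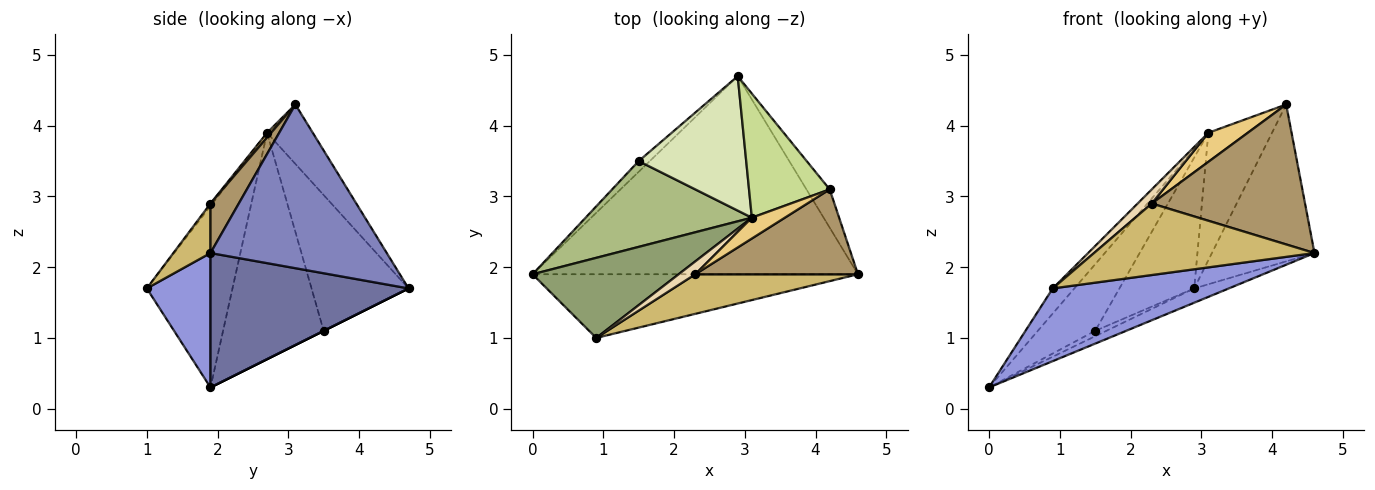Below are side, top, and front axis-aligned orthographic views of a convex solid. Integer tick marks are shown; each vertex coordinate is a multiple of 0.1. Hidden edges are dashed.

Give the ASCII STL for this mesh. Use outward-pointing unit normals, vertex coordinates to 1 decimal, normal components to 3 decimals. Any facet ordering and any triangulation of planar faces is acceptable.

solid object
 facet normal 0.381 0.067 -0.922
  outer loop
   vertex 2.9 4.7 1.7
   vertex 4.6 1.9 2.2
   vertex 0.0 1.9 0.3
  endloop
 endfacet
 facet normal 0.858 0.499 -0.122
  outer loop
   vertex 4.2 3.1 4.3
   vertex 4.6 1.9 2.2
   vertex 2.9 4.7 1.7
  endloop
 endfacet
 facet normal 0.262 -0.726 -0.636
  outer loop
   vertex 0.9 1.0 1.7
   vertex 0.0 1.9 0.3
   vertex 4.6 1.9 2.2
  endloop
 endfacet
 facet normal 0.000 0.447 -0.894
  outer loop
   vertex 1.5 3.5 1.1
   vertex 2.9 4.7 1.7
   vertex 0.0 1.9 0.3
  endloop
 endfacet
 facet normal -0.764 0.193 0.615
  outer loop
   vertex 3.1 2.7 3.9
   vertex 0.0 1.9 0.3
   vertex 0.9 1.0 1.7
  endloop
 endfacet
 facet normal -0.732 0.418 0.538
  outer loop
   vertex 3.1 2.7 3.9
   vertex 1.5 3.5 1.1
   vertex 0.0 1.9 0.3
  endloop
 endfacet
 facet normal -0.457 0.637 0.621
  outer loop
   vertex 3.1 2.7 3.9
   vertex 4.2 3.1 4.3
   vertex 2.9 4.7 1.7
  endloop
 endfacet
 facet normal -0.671 0.517 0.531
  outer loop
   vertex 3.1 2.7 3.9
   vertex 2.9 4.7 1.7
   vertex 1.5 3.5 1.1
  endloop
 endfacet
 facet normal 0.156 -0.845 0.512
  outer loop
   vertex 2.3 1.9 2.9
   vertex 4.6 1.9 2.2
   vertex 4.2 3.1 4.3
  endloop
 endfacet
 facet normal 0.146 -0.866 0.479
  outer loop
   vertex 2.3 1.9 2.9
   vertex 0.9 1.0 1.7
   vertex 4.6 1.9 2.2
  endloop
 endfacet
 facet normal 0.083 -0.810 0.581
  outer loop
   vertex 2.3 1.9 2.9
   vertex 4.2 3.1 4.3
   vertex 3.1 2.7 3.9
  endloop
 endfacet
 facet normal -0.100 -0.736 0.669
  outer loop
   vertex 2.3 1.9 2.9
   vertex 3.1 2.7 3.9
   vertex 0.9 1.0 1.7
  endloop
 endfacet
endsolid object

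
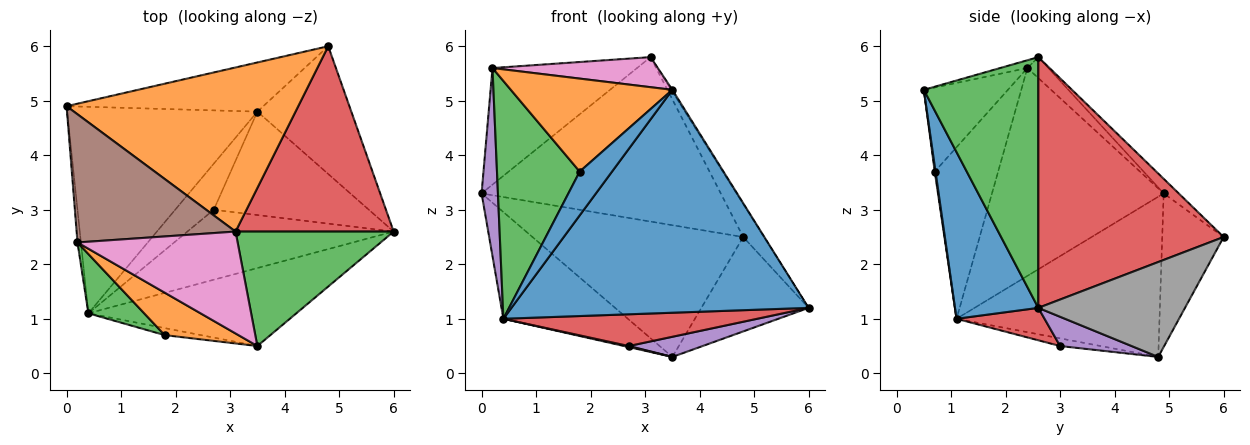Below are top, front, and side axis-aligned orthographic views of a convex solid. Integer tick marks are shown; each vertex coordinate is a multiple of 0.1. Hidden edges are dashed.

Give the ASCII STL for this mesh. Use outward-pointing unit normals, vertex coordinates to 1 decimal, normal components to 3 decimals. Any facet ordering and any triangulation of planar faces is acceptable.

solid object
 facet normal 0.256 -0.913 -0.319
  outer loop
   vertex 0.4 1.1 1.0
   vertex 6.0 2.6 1.2
   vertex 3.5 0.5 5.2
  endloop
 endfacet
 facet normal -0.044 0.707 0.706
  outer loop
   vertex 3.1 2.6 5.8
   vertex 4.8 6.0 2.5
   vertex 0.0 4.9 3.3
  endloop
 endfacet
 facet normal 0.846 0.009 0.533
  outer loop
   vertex 3.1 2.6 5.8
   vertex 3.5 0.5 5.2
   vertex 6.0 2.6 1.2
  endloop
 endfacet
 facet normal 0.842 0.094 0.531
  outer loop
   vertex 3.1 2.6 5.8
   vertex 6.0 2.6 1.2
   vertex 4.8 6.0 2.5
  endloop
 endfacet
 facet normal -0.995 -0.095 -0.016
  outer loop
   vertex 0.2 2.4 5.6
   vertex 0.0 4.9 3.3
   vertex 0.4 1.1 1.0
  endloop
 endfacet
 facet normal -0.097 0.670 0.736
  outer loop
   vertex 0.2 2.4 5.6
   vertex 3.1 2.6 5.8
   vertex 0.0 4.9 3.3
  endloop
 endfacet
 facet normal -0.047 -0.283 0.958
  outer loop
   vertex 0.2 2.4 5.6
   vertex 3.5 0.5 5.2
   vertex 3.1 2.6 5.8
  endloop
 endfacet
 facet normal 0.631 0.461 -0.624
  outer loop
   vertex 3.5 4.8 0.3
   vertex 4.8 6.0 2.5
   vertex 6.0 2.6 1.2
  endloop
 endfacet
 facet normal -0.263 0.904 -0.337
  outer loop
   vertex 3.5 4.8 0.3
   vertex 0.0 4.9 3.3
   vertex 4.8 6.0 2.5
  endloop
 endfacet
 facet normal -0.599 0.367 -0.711
  outer loop
   vertex 3.5 4.8 0.3
   vertex 0.4 1.1 1.0
   vertex 0.0 4.9 3.3
  endloop
 endfacet
 facet normal 0.024 -0.987 -0.159
  outer loop
   vertex 1.8 0.7 3.7
   vertex 0.4 1.1 1.0
   vertex 3.5 0.5 5.2
  endloop
 endfacet
 facet normal -0.428 -0.822 0.375
  outer loop
   vertex 1.8 0.7 3.7
   vertex 3.5 0.5 5.2
   vertex 0.2 2.4 5.6
  endloop
 endfacet
 facet normal -0.597 -0.779 0.194
  outer loop
   vertex 1.8 0.7 3.7
   vertex 0.2 2.4 5.6
   vertex 0.4 1.1 1.0
  endloop
 endfacet
 facet normal 0.142 -0.409 -0.902
  outer loop
   vertex 2.7 3.0 0.5
   vertex 6.0 2.6 1.2
   vertex 0.4 1.1 1.0
  endloop
 endfacet
 facet normal 0.182 -0.188 -0.965
  outer loop
   vertex 2.7 3.0 0.5
   vertex 3.5 4.8 0.3
   vertex 6.0 2.6 1.2
  endloop
 endfacet
 facet normal -0.195 -0.022 -0.981
  outer loop
   vertex 2.7 3.0 0.5
   vertex 0.4 1.1 1.0
   vertex 3.5 4.8 0.3
  endloop
 endfacet
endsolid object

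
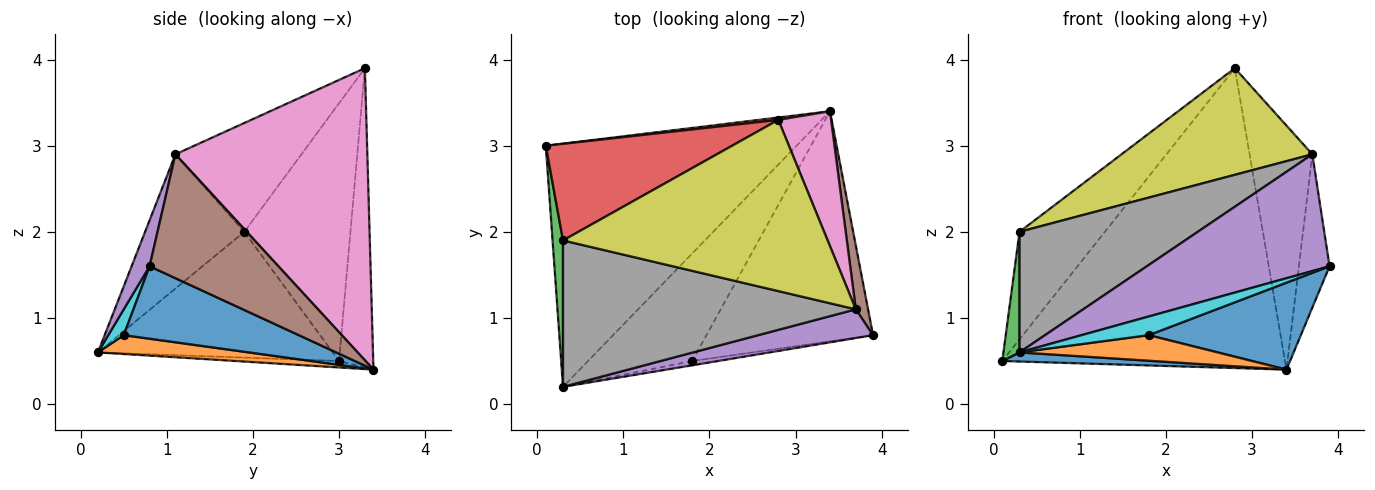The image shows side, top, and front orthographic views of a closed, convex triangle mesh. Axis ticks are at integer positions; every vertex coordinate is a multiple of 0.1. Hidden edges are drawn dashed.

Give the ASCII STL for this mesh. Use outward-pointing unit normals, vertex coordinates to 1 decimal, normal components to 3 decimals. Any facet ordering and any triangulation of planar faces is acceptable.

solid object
 facet normal -0.026 -0.038 -0.999
  outer loop
   vertex 3.4 3.4 0.4
   vertex 0.3 0.2 0.6
   vertex 0.1 3.0 0.5
  endloop
 endfacet
 facet normal -0.120 0.993 0.008
  outer loop
   vertex 3.4 3.4 0.4
   vertex 0.1 3.0 0.5
   vertex 2.8 3.3 3.9
  endloop
 endfacet
 facet normal -0.994 -0.068 0.083
  outer loop
   vertex 0.3 1.9 2.0
   vertex 0.1 3.0 0.5
   vertex 0.3 0.2 0.6
  endloop
 endfacet
 facet normal -0.679 0.546 0.491
  outer loop
   vertex 0.3 1.9 2.0
   vertex 2.8 3.3 3.9
   vertex 0.1 3.0 0.5
  endloop
 endfacet
 facet normal 0.095 -0.967 0.238
  outer loop
   vertex 3.7 1.1 2.9
   vertex 0.3 0.2 0.6
   vertex 3.9 0.8 1.6
  endloop
 endfacet
 facet normal 0.968 0.230 0.096
  outer loop
   vertex 3.7 1.1 2.9
   vertex 3.9 0.8 1.6
   vertex 3.4 3.4 0.4
  endloop
 endfacet
 facet normal 0.937 0.306 0.169
  outer loop
   vertex 3.7 1.1 2.9
   vertex 3.4 3.4 0.4
   vertex 2.8 3.3 3.9
  endloop
 endfacet
 facet normal -0.334 -0.599 0.728
  outer loop
   vertex 3.7 1.1 2.9
   vertex 0.3 1.9 2.0
   vertex 0.3 0.2 0.6
  endloop
 endfacet
 facet normal -0.330 -0.499 0.801
  outer loop
   vertex 3.7 1.1 2.9
   vertex 2.8 3.3 3.9
   vertex 0.3 1.9 2.0
  endloop
 endfacet
 facet normal 0.219 -0.951 -0.219
  outer loop
   vertex 1.8 0.5 0.8
   vertex 3.9 0.8 1.6
   vertex 0.3 0.2 0.6
  endloop
 endfacet
 facet normal 0.377 -0.327 -0.866
  outer loop
   vertex 1.8 0.5 0.8
   vertex 3.4 3.4 0.4
   vertex 3.9 0.8 1.6
  endloop
 endfacet
 facet normal 0.173 -0.228 -0.958
  outer loop
   vertex 1.8 0.5 0.8
   vertex 0.3 0.2 0.6
   vertex 3.4 3.4 0.4
  endloop
 endfacet
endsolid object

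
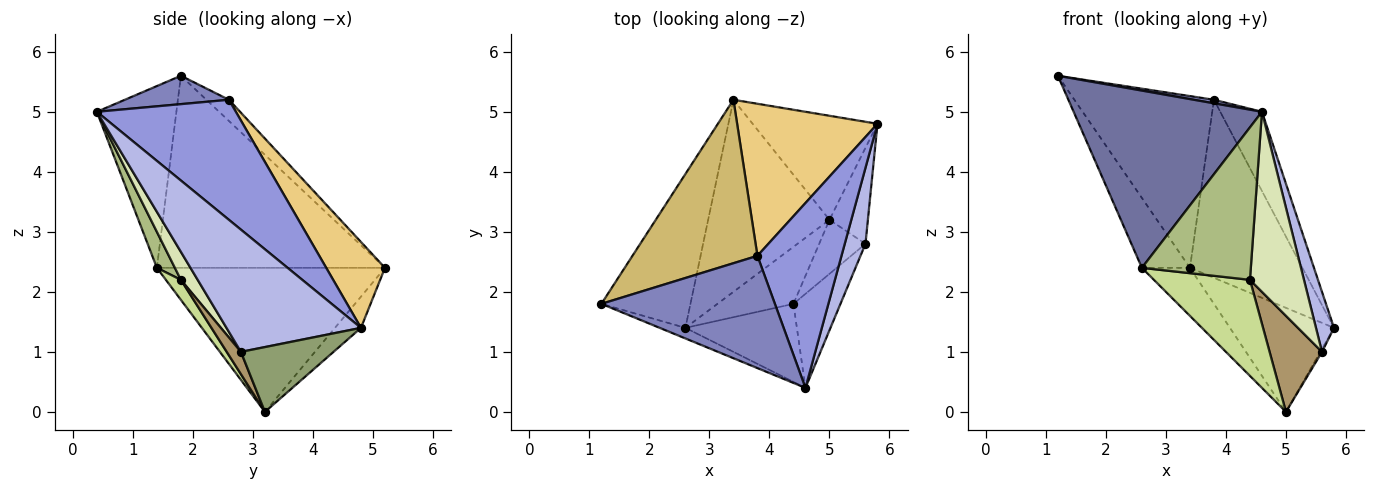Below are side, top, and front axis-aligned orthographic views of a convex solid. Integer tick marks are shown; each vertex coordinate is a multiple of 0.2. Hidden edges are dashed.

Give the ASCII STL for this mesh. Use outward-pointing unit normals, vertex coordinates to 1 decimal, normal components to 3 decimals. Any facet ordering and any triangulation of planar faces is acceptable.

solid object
 facet normal -0.388 -0.920 -0.055
  outer loop
   vertex 2.6 1.4 2.4
   vertex 4.6 0.4 5.0
   vertex 1.2 1.8 5.6
  endloop
 endfacet
 facet normal 0.161 -0.031 0.986
  outer loop
   vertex 3.8 2.6 5.2
   vertex 1.2 1.8 5.6
   vertex 4.6 0.4 5.0
  endloop
 endfacet
 facet normal 0.796 0.239 0.557
  outer loop
   vertex 3.8 2.6 5.2
   vertex 4.6 0.4 5.0
   vertex 5.8 4.8 1.4
  endloop
 endfacet
 facet normal 0.977 -0.131 0.166
  outer loop
   vertex 5.6 2.8 1.0
   vertex 5.8 4.8 1.4
   vertex 4.6 0.4 5.0
  endloop
 endfacet
 facet normal 0.860 0.016 -0.510
  outer loop
   vertex 5.6 2.8 1.0
   vertex 5.0 3.2 0.0
   vertex 5.8 4.8 1.4
  endloop
 endfacet
 facet normal 0.146 -0.881 -0.451
  outer loop
   vertex 4.4 1.8 2.2
   vertex 4.6 0.4 5.0
   vertex 2.6 1.4 2.4
  endloop
 endfacet
 facet normal 0.133 -0.852 -0.506
  outer loop
   vertex 4.4 1.8 2.2
   vertex 2.6 1.4 2.4
   vertex 5.0 3.2 0.0
  endloop
 endfacet
 facet normal 0.266 -0.855 -0.446
  outer loop
   vertex 4.4 1.8 2.2
   vertex 5.6 2.8 1.0
   vertex 4.6 0.4 5.0
  endloop
 endfacet
 facet normal 0.230 -0.848 -0.477
  outer loop
   vertex 4.4 1.8 2.2
   vertex 5.0 3.2 0.0
   vertex 5.6 2.8 1.0
  endloop
 endfacet
 facet normal -0.116 0.720 0.685
  outer loop
   vertex 3.4 5.2 2.4
   vertex 1.2 1.8 5.6
   vertex 3.8 2.6 5.2
  endloop
 endfacet
 facet normal 0.369 0.707 0.603
  outer loop
   vertex 3.4 5.2 2.4
   vertex 3.8 2.6 5.2
   vertex 5.8 4.8 1.4
  endloop
 endfacet
 facet normal -0.174 0.696 -0.696
  outer loop
   vertex 3.4 5.2 2.4
   vertex 5.8 4.8 1.4
   vertex 5.0 3.2 0.0
  endloop
 endfacet
 facet normal -0.891 0.188 -0.413
  outer loop
   vertex 3.4 5.2 2.4
   vertex 2.6 1.4 2.4
   vertex 1.2 1.8 5.6
  endloop
 endfacet
 facet normal -0.755 0.159 -0.636
  outer loop
   vertex 3.4 5.2 2.4
   vertex 5.0 3.2 0.0
   vertex 2.6 1.4 2.4
  endloop
 endfacet
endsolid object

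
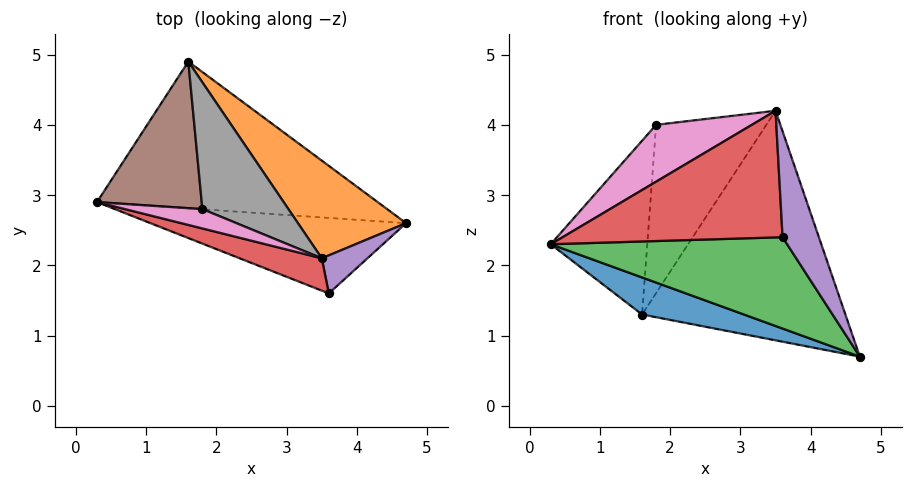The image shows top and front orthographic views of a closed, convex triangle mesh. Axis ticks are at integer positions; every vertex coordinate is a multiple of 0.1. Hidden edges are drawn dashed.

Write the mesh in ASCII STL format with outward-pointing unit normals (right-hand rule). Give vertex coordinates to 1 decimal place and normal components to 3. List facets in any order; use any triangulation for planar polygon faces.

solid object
 facet normal -0.346 -0.230 -0.910
  outer loop
   vertex 1.6 4.9 1.3
   vertex 4.7 2.6 0.7
   vertex 0.3 2.9 2.3
  endloop
 endfacet
 facet normal 0.604 0.733 0.312
  outer loop
   vertex 3.5 2.1 4.2
   vertex 4.7 2.6 0.7
   vertex 1.6 4.9 1.3
  endloop
 endfacet
 facet normal -0.273 -0.741 -0.613
  outer loop
   vertex 3.6 1.6 2.4
   vertex 0.3 2.9 2.3
   vertex 4.7 2.6 0.7
  endloop
 endfacet
 facet normal -0.363 -0.903 0.231
  outer loop
   vertex 3.6 1.6 2.4
   vertex 3.5 2.1 4.2
   vertex 0.3 2.9 2.3
  endloop
 endfacet
 facet normal 0.809 -0.553 0.199
  outer loop
   vertex 3.6 1.6 2.4
   vertex 4.7 2.6 0.7
   vertex 3.5 2.1 4.2
  endloop
 endfacet
 facet normal -0.562 0.632 0.533
  outer loop
   vertex 1.8 2.8 4.0
   vertex 1.6 4.9 1.3
   vertex 0.3 2.9 2.3
  endloop
 endfacet
 facet normal -0.393 -0.871 0.296
  outer loop
   vertex 1.8 2.8 4.0
   vertex 0.3 2.9 2.3
   vertex 3.5 2.1 4.2
  endloop
 endfacet
 facet normal 0.250 0.773 0.583
  outer loop
   vertex 1.8 2.8 4.0
   vertex 3.5 2.1 4.2
   vertex 1.6 4.9 1.3
  endloop
 endfacet
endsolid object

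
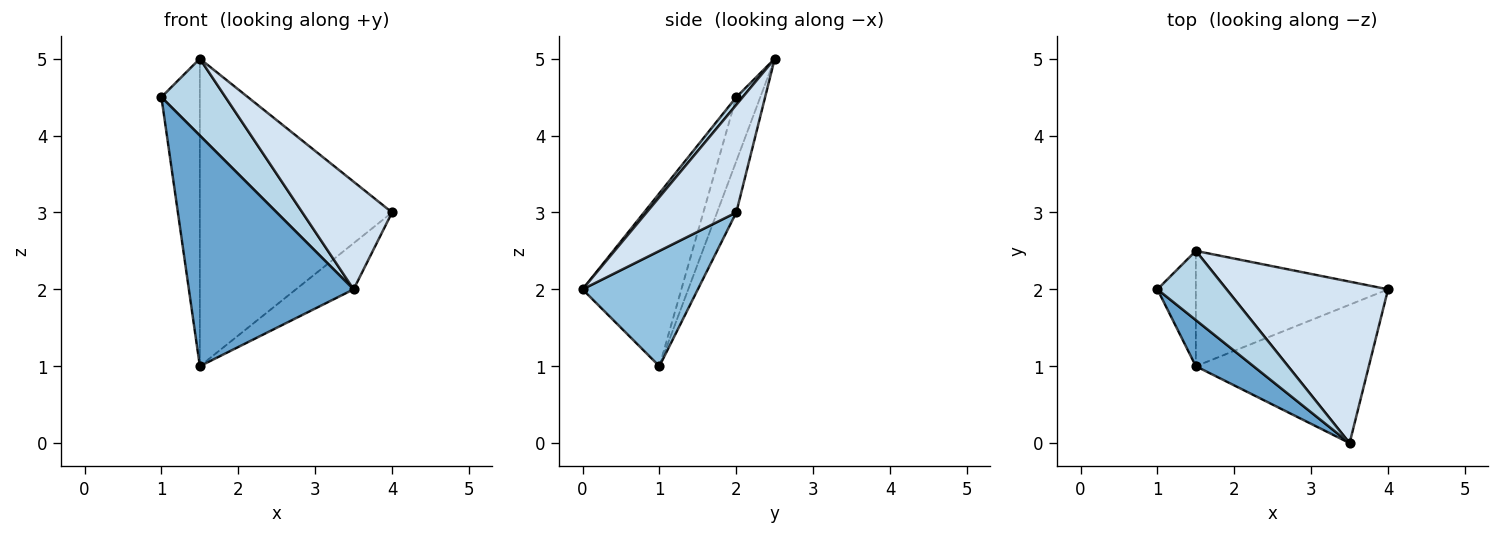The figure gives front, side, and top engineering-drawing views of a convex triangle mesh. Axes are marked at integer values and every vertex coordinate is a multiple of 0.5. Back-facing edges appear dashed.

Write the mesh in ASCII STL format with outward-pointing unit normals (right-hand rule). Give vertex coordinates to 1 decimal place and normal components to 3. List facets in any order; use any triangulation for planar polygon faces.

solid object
 facet normal -0.507 -0.845 0.169
  outer loop
   vertex 1.5 1.0 1.0
   vertex 3.5 0.0 2.0
   vertex 1.0 2.0 4.5
  endloop
 endfacet
 facet normal 0.535 0.267 -0.802
  outer loop
   vertex 1.5 1.0 1.0
   vertex 4.0 2.0 3.0
   vertex 3.5 0.0 2.0
  endloop
 endfacet
 facet normal 0.074 -0.741 0.667
  outer loop
   vertex 1.5 2.5 5.0
   vertex 1.0 2.0 4.5
   vertex 3.5 0.0 2.0
  endloop
 endfacet
 facet normal 0.485 -0.485 0.728
  outer loop
   vertex 1.5 2.5 5.0
   vertex 3.5 0.0 2.0
   vertex 4.0 2.0 3.0
  endloop
 endfacet
 facet normal -0.505 0.808 -0.303
  outer loop
   vertex 1.5 2.5 5.0
   vertex 1.5 1.0 1.0
   vertex 1.0 2.0 4.5
  endloop
 endfacet
 facet normal -0.093 0.932 -0.350
  outer loop
   vertex 1.5 2.5 5.0
   vertex 4.0 2.0 3.0
   vertex 1.5 1.0 1.0
  endloop
 endfacet
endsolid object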